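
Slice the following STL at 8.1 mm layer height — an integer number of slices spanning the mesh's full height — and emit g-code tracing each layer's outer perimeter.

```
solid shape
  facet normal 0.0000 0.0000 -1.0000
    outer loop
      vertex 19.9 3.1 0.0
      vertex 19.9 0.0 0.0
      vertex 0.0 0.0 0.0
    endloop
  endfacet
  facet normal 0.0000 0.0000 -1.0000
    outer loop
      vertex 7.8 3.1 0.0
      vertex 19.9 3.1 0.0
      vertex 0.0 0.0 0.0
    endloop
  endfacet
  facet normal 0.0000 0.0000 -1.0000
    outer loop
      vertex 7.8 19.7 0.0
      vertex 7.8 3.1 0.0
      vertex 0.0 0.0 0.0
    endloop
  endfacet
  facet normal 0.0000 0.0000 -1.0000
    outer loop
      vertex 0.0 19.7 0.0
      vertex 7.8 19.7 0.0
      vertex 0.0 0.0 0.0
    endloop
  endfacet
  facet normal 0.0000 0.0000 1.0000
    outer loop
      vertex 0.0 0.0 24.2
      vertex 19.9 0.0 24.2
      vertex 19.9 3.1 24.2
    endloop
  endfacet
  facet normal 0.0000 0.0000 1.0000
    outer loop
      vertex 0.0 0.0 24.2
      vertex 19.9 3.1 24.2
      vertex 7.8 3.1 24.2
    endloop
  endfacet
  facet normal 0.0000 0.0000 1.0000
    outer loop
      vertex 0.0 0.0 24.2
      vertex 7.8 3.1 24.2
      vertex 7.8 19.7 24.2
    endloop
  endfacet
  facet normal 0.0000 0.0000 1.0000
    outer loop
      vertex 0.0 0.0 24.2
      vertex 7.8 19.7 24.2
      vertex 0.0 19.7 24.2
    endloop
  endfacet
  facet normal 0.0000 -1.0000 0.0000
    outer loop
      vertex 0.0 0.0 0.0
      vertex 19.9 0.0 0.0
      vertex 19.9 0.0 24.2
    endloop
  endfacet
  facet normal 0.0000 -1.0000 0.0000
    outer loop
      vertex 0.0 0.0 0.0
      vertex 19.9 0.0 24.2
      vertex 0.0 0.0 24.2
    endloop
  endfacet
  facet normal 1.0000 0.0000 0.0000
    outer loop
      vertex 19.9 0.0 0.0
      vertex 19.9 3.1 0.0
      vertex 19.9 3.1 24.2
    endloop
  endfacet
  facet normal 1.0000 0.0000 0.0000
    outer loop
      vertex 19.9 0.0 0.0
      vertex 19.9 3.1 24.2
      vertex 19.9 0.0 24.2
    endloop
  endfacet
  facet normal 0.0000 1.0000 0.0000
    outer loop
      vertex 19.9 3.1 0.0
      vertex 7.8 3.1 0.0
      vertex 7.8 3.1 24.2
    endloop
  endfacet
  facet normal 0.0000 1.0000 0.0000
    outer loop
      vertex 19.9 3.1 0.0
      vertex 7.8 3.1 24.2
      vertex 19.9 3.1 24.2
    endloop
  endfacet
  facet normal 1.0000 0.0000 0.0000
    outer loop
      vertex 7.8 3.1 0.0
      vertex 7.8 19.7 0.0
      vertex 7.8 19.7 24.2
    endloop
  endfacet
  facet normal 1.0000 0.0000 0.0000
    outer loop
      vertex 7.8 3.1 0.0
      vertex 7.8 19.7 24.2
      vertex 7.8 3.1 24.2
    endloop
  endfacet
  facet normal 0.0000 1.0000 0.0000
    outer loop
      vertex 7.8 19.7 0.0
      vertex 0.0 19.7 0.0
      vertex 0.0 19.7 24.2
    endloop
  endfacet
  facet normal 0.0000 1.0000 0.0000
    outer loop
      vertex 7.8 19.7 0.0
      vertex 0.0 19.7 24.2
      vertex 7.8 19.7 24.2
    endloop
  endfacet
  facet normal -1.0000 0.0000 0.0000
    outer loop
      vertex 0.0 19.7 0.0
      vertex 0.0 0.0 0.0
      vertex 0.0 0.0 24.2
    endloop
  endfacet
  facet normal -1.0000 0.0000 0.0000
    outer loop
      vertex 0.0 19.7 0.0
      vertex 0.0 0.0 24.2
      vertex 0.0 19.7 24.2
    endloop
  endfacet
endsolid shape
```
; perimeter-only toolpath
G21 ; units = mm
G90 ; absolute positioning
G28 ; home
; layer 1
G0 Z8.1
G0 X0.0 Y0.0
G1 X19.9 Y0.0
G1 X19.9 Y3.1
G1 X7.8 Y3.1
G1 X7.8 Y19.7
G1 X0.0 Y19.7
G1 X0.0 Y0.0
; layer 2
G0 Z16.1
G0 X0.0 Y0.0
G1 X19.9 Y0.0
G1 X19.9 Y3.1
G1 X7.8 Y3.1
G1 X7.8 Y19.7
G1 X0.0 Y19.7
G1 X0.0 Y0.0
; layer 3
G0 Z24.2
G0 X0.0 Y0.0
G1 X19.9 Y0.0
G1 X19.9 Y3.1
G1 X7.8 Y3.1
G1 X7.8 Y19.7
G1 X0.0 Y19.7
G1 X0.0 Y0.0
M2 ; end

The solid is an L-shaped prism: outer 19.9 × 19.7 mm, arm thicknesses ≈ 3.1 mm (horizontal) and 7.8 mm (vertical), extruded 24.2 mm in z. Slicing at Δz = 8.1 mm — 3 equal slices spanning the solid's height, so layer i sits at z = i·h/3 — gives 3 non-empty perimeters. Each is a 6-segment closed polygon; G0 lifts to the layer z and rapids to the start vertex, then G1 traces the edges.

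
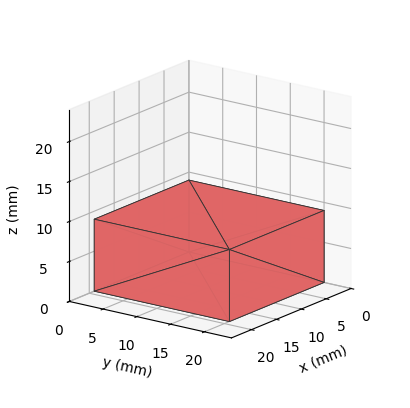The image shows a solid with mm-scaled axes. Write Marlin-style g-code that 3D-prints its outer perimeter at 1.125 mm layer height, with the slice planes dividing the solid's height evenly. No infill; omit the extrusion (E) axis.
Reading the render: the shape is a rectangular box, roughly 19 × 20 mm footprint and 9 mm tall (dimensions read to the nearest mm from the axis ticks). For the g-code, the solid's height is divided into equal slices at the stated Δz and each level perimeter traced with G1 moves after a G0 lift.

; perimeter-only toolpath
G21 ; units = mm
G90 ; absolute positioning
G28 ; home
; layer 1
G0 Z1.125
G0 X0.000 Y0.000
G1 X19.000 Y0.000
G1 X19.000 Y20.000
G1 X0.000 Y20.000
G1 X0.000 Y0.000
; layer 2
G0 Z2.250
G0 X0.000 Y0.000
G1 X19.000 Y0.000
G1 X19.000 Y20.000
G1 X0.000 Y20.000
G1 X0.000 Y0.000
; layer 3
G0 Z3.375
G0 X0.000 Y0.000
G1 X19.000 Y0.000
G1 X19.000 Y20.000
G1 X0.000 Y20.000
G1 X0.000 Y0.000
; layer 4
G0 Z4.500
G0 X0.000 Y0.000
G1 X19.000 Y0.000
G1 X19.000 Y20.000
G1 X0.000 Y20.000
G1 X0.000 Y0.000
; layer 5
G0 Z5.625
G0 X0.000 Y0.000
G1 X19.000 Y0.000
G1 X19.000 Y20.000
G1 X0.000 Y20.000
G1 X0.000 Y0.000
; layer 6
G0 Z6.750
G0 X0.000 Y0.000
G1 X19.000 Y0.000
G1 X19.000 Y20.000
G1 X0.000 Y20.000
G1 X0.000 Y0.000
; layer 7
G0 Z7.875
G0 X0.000 Y0.000
G1 X19.000 Y0.000
G1 X19.000 Y20.000
G1 X0.000 Y20.000
G1 X0.000 Y0.000
; layer 8
G0 Z9.000
G0 X0.000 Y0.000
G1 X19.000 Y0.000
G1 X19.000 Y20.000
G1 X0.000 Y20.000
G1 X0.000 Y0.000
M2 ; end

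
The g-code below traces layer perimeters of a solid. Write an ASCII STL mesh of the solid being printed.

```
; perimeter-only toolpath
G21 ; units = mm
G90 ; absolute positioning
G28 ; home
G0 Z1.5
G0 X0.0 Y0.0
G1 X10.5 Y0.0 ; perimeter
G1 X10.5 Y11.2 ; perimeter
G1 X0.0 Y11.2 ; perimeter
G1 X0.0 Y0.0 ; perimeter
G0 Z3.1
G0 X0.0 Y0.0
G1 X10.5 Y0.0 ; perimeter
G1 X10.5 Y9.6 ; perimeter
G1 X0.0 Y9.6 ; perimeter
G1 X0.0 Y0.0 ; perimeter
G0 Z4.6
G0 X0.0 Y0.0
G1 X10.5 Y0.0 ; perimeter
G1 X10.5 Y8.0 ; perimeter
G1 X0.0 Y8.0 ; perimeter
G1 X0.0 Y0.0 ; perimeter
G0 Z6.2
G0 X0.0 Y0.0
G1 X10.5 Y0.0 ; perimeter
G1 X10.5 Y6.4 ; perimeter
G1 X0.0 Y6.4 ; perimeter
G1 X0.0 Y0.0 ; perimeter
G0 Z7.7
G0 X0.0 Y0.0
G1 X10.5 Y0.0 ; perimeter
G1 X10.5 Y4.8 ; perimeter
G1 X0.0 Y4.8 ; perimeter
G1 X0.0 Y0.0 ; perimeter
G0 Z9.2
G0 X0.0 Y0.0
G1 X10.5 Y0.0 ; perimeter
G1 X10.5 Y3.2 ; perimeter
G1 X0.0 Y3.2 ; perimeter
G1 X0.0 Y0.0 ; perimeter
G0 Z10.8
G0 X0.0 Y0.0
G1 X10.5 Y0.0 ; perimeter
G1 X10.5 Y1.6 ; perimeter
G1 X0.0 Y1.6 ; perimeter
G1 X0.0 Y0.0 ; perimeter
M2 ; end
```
solid part
  facet normal 0.0000 0.0000 -1.0000
    outer loop
      vertex 10.5 12.8 0.0
      vertex 10.5 0.0 0.0
      vertex 0.0 0.0 0.0
    endloop
  endfacet
  facet normal 0.0000 0.0000 -1.0000
    outer loop
      vertex 0.0 12.8 0.0
      vertex 10.5 12.8 0.0
      vertex 0.0 0.0 0.0
    endloop
  endfacet
  facet normal 0.0000 -1.0000 0.0000
    outer loop
      vertex 0.0 0.0 0.0
      vertex 10.5 0.0 0.0
      vertex 10.5 0.0 12.3
    endloop
  endfacet
  facet normal 0.0000 -1.0000 0.0000
    outer loop
      vertex 0.0 0.0 0.0
      vertex 10.5 0.0 12.3
      vertex 0.0 0.0 12.3
    endloop
  endfacet
  facet normal 0.0000 0.6929 0.7210
    outer loop
      vertex 0.0 0.0 12.3
      vertex 10.5 0.0 12.3
      vertex 10.5 12.8 0.0
    endloop
  endfacet
  facet normal 0.0000 0.6929 0.7210
    outer loop
      vertex 0.0 0.0 12.3
      vertex 10.5 12.8 0.0
      vertex 0.0 12.8 0.0
    endloop
  endfacet
  facet normal -1.0000 0.0000 0.0000
    outer loop
      vertex 0.0 0.0 12.3
      vertex 0.0 12.8 0.0
      vertex 0.0 0.0 0.0
    endloop
  endfacet
  facet normal 1.0000 0.0000 0.0000
    outer loop
      vertex 10.5 0.0 0.0
      vertex 10.5 12.8 0.0
      vertex 10.5 0.0 12.3
    endloop
  endfacet
endsolid part

The G0 Z moves step by Δz≈1.5 mm. The G1 loops shrink linearly with z, so the solid tapers from its base footprint up to z≈12.3. Closing with a flat bottom cap and the tapered top and triangulating gives 8 facets — a wedge (ramp): 10.5 × 12.8 mm base, rising to 12.3 mm along the y=0 edge and sloping linearly to z=0 at y=12.8.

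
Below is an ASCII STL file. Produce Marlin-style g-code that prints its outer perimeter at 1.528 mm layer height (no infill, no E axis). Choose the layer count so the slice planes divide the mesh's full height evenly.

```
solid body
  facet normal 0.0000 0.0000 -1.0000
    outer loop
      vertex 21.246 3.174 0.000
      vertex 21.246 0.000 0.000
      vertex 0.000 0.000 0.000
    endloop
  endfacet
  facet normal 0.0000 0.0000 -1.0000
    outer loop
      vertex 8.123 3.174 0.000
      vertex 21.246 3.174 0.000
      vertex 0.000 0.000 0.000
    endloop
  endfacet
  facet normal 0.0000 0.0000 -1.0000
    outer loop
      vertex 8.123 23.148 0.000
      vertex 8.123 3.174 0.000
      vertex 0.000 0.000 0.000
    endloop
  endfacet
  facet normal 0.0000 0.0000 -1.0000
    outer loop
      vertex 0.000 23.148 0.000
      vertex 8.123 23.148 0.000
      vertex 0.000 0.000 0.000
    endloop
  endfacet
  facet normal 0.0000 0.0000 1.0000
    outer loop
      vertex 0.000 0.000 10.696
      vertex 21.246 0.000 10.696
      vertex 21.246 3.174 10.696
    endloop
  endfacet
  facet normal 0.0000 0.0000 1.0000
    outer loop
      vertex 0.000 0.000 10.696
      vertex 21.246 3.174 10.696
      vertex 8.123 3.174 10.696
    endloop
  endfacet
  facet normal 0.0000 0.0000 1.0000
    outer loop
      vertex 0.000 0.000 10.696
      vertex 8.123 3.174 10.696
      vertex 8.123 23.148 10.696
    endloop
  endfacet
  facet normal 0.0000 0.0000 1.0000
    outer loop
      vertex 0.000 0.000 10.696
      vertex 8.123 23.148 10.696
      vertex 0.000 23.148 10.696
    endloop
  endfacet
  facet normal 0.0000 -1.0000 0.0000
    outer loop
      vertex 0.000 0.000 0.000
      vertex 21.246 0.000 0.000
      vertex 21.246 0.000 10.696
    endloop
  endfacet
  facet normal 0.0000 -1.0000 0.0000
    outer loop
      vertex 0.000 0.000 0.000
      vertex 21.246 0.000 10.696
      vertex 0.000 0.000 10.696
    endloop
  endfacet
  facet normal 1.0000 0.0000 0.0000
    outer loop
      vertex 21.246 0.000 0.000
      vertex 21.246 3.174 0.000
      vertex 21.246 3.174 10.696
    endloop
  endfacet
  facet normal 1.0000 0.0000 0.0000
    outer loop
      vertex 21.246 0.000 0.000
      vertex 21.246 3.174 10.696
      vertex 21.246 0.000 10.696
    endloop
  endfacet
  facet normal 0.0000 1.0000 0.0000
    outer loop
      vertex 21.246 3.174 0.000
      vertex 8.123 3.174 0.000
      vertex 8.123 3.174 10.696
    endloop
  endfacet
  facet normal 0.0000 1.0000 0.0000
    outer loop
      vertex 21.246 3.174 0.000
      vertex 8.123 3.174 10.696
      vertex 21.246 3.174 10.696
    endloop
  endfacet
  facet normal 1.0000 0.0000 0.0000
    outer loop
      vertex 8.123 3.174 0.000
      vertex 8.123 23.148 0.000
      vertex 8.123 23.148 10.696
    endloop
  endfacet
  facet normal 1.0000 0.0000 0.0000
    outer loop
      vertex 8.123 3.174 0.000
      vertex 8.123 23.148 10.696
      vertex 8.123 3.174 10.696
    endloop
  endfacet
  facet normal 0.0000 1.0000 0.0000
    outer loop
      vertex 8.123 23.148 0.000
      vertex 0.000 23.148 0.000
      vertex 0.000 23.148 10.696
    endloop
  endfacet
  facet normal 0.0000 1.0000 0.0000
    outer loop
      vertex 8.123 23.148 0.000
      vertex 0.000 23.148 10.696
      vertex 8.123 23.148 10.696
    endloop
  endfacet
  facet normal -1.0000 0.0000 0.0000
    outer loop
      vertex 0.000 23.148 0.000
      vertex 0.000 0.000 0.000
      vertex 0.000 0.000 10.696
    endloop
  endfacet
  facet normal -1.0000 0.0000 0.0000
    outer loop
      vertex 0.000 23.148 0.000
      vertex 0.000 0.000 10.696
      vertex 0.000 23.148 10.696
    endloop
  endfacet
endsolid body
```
; perimeter-only toolpath
G21 ; units = mm
G90 ; absolute positioning
G28 ; home
; layer 1
G0 Z1.528
G0 X0.000 Y0.000
G1 X21.246 Y0.000
G1 X21.246 Y3.174
G1 X8.123 Y3.174
G1 X8.123 Y23.148
G1 X0.000 Y23.148
G1 X0.000 Y0.000
; layer 2
G0 Z3.056
G0 X0.000 Y0.000
G1 X21.246 Y0.000
G1 X21.246 Y3.174
G1 X8.123 Y3.174
G1 X8.123 Y23.148
G1 X0.000 Y23.148
G1 X0.000 Y0.000
; layer 3
G0 Z4.584
G0 X0.000 Y0.000
G1 X21.246 Y0.000
G1 X21.246 Y3.174
G1 X8.123 Y3.174
G1 X8.123 Y23.148
G1 X0.000 Y23.148
G1 X0.000 Y0.000
; layer 4
G0 Z6.112
G0 X0.000 Y0.000
G1 X21.246 Y0.000
G1 X21.246 Y3.174
G1 X8.123 Y3.174
G1 X8.123 Y23.148
G1 X0.000 Y23.148
G1 X0.000 Y0.000
; layer 5
G0 Z7.640
G0 X0.000 Y0.000
G1 X21.246 Y0.000
G1 X21.246 Y3.174
G1 X8.123 Y3.174
G1 X8.123 Y23.148
G1 X0.000 Y23.148
G1 X0.000 Y0.000
; layer 6
G0 Z9.168
G0 X0.000 Y0.000
G1 X21.246 Y0.000
G1 X21.246 Y3.174
G1 X8.123 Y3.174
G1 X8.123 Y23.148
G1 X0.000 Y23.148
G1 X0.000 Y0.000
; layer 7
G0 Z10.696
G0 X0.000 Y0.000
G1 X21.246 Y0.000
G1 X21.246 Y3.174
G1 X8.123 Y3.174
G1 X8.123 Y23.148
G1 X0.000 Y23.148
G1 X0.000 Y0.000
M2 ; end

The solid is an L-shaped prism: outer 21.2 × 23.1 mm, arm thicknesses ≈ 3.17 mm (horizontal) and 8.12 mm (vertical), extruded 10.7 mm in z. Slicing at Δz = 1.528 mm — 7 equal slices spanning the solid's height, so layer i sits at z = i·h/7 — gives 7 non-empty perimeters. Each is a 6-segment closed polygon; G0 lifts to the layer z and rapids to the start vertex, then G1 traces the edges.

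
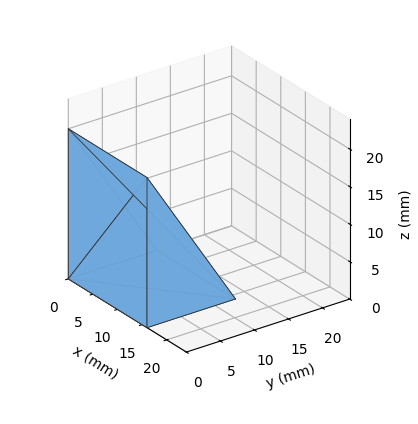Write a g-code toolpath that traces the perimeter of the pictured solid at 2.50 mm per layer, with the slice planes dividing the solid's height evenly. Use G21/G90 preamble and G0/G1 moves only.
Reading the render: the shape is a wedge (ramp): 16 × 13 mm base, rising to 20 mm along the y=0 edge and sloping linearly to z=0 at y=13 (dimensions read to the nearest mm from the axis ticks). For the g-code, the solid's height is divided into equal slices at the stated Δz and each level perimeter traced with G1 moves after a G0 lift.

; perimeter-only toolpath
G21 ; units = mm
G90 ; absolute positioning
G28 ; home
; layer 1
G0 Z2.50
G0 X0.00 Y0.00
G1 X16.00 Y0.00
G1 X16.00 Y11.38
G1 X0.00 Y11.38
G1 X0.00 Y0.00
; layer 2
G0 Z5.00
G0 X0.00 Y0.00
G1 X16.00 Y0.00
G1 X16.00 Y9.75
G1 X0.00 Y9.75
G1 X0.00 Y0.00
; layer 3
G0 Z7.50
G0 X0.00 Y0.00
G1 X16.00 Y0.00
G1 X16.00 Y8.12
G1 X0.00 Y8.12
G1 X0.00 Y0.00
; layer 4
G0 Z10.00
G0 X0.00 Y0.00
G1 X16.00 Y0.00
G1 X16.00 Y6.50
G1 X0.00 Y6.50
G1 X0.00 Y0.00
; layer 5
G0 Z12.50
G0 X0.00 Y0.00
G1 X16.00 Y0.00
G1 X16.00 Y4.88
G1 X0.00 Y4.88
G1 X0.00 Y0.00
; layer 6
G0 Z15.00
G0 X0.00 Y0.00
G1 X16.00 Y0.00
G1 X16.00 Y3.25
G1 X0.00 Y3.25
G1 X0.00 Y0.00
; layer 7
G0 Z17.50
G0 X0.00 Y0.00
G1 X16.00 Y0.00
G1 X16.00 Y1.62
G1 X0.00 Y1.62
G1 X0.00 Y0.00
M2 ; end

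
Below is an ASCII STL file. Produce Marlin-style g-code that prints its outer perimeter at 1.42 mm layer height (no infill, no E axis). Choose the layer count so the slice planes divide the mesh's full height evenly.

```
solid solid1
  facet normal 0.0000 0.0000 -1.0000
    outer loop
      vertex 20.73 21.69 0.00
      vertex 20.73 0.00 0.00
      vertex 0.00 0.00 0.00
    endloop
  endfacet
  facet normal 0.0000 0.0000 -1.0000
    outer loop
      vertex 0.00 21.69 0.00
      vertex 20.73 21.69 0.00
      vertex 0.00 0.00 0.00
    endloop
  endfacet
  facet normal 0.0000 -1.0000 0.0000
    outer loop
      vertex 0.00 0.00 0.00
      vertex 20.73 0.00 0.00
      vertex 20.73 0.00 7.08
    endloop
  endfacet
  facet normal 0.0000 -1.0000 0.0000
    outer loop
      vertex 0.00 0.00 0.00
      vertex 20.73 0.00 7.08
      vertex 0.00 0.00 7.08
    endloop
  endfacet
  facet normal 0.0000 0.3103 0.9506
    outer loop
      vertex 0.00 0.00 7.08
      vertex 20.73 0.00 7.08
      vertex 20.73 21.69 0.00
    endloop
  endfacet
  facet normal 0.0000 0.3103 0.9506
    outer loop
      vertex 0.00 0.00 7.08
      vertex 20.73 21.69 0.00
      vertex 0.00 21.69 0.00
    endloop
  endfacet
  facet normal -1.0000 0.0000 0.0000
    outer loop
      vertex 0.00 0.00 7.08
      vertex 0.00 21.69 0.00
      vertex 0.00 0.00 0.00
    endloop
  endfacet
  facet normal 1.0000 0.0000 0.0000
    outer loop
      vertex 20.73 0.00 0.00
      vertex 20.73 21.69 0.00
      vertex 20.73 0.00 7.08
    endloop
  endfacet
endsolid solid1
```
; perimeter-only toolpath
G21 ; units = mm
G90 ; absolute positioning
G28 ; home
; layer 1
G0 Z1.42
G0 X0.00 Y0.00
G1 X20.73 Y0.00
G1 X20.73 Y17.35
G1 X0.00 Y17.35
G1 X0.00 Y0.00
; layer 2
G0 Z2.83
G0 X0.00 Y0.00
G1 X20.73 Y0.00
G1 X20.73 Y13.01
G1 X0.00 Y13.01
G1 X0.00 Y0.00
; layer 3
G0 Z4.25
G0 X0.00 Y0.00
G1 X20.73 Y0.00
G1 X20.73 Y8.68
G1 X0.00 Y8.68
G1 X0.00 Y0.00
; layer 4
G0 Z5.66
G0 X0.00 Y0.00
G1 X20.73 Y0.00
G1 X20.73 Y4.34
G1 X0.00 Y4.34
G1 X0.00 Y0.00
M2 ; end

The solid is a wedge (ramp): 20.7 × 21.7 mm base, rising to 7.08 mm along the y=0 edge and sloping linearly to z=0 at y=21.7. Slicing at Δz = 1.42 mm — 5 equal slices spanning the solid's height, so layer i sits at z = i·h/5 — gives 4 non-empty perimeters. Each is a 4-segment closed polygon; G0 lifts to the layer z and rapids to the start vertex, then G1 traces the edges. The cross-section shrinks linearly with z (the slice at the apex is degenerate and omitted).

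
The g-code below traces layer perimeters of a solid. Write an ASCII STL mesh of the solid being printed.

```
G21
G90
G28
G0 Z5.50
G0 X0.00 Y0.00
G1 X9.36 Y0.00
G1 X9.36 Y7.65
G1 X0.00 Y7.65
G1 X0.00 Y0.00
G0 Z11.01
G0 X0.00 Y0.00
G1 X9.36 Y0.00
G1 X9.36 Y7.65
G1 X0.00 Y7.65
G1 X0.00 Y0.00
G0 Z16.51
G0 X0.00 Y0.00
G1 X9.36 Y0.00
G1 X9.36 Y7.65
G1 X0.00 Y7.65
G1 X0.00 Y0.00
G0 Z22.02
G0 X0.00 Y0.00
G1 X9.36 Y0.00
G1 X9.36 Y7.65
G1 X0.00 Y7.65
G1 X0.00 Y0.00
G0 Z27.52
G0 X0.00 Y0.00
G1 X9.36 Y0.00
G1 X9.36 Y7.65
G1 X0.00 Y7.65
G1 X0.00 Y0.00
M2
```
solid part
  facet normal 0.0000 0.0000 -1.0000
    outer loop
      vertex 9.36 7.65 0.00
      vertex 9.36 0.00 0.00
      vertex 0.00 0.00 0.00
    endloop
  endfacet
  facet normal 0.0000 0.0000 -1.0000
    outer loop
      vertex 0.00 7.65 0.00
      vertex 9.36 7.65 0.00
      vertex 0.00 0.00 0.00
    endloop
  endfacet
  facet normal 0.0000 0.0000 1.0000
    outer loop
      vertex 0.00 0.00 27.52
      vertex 9.36 0.00 27.52
      vertex 9.36 7.65 27.52
    endloop
  endfacet
  facet normal 0.0000 0.0000 1.0000
    outer loop
      vertex 0.00 0.00 27.52
      vertex 9.36 7.65 27.52
      vertex 0.00 7.65 27.52
    endloop
  endfacet
  facet normal 0.0000 -1.0000 0.0000
    outer loop
      vertex 0.00 0.00 0.00
      vertex 9.36 0.00 0.00
      vertex 9.36 0.00 27.52
    endloop
  endfacet
  facet normal 0.0000 -1.0000 0.0000
    outer loop
      vertex 0.00 0.00 0.00
      vertex 9.36 0.00 27.52
      vertex 0.00 0.00 27.52
    endloop
  endfacet
  facet normal 0.0000 1.0000 0.0000
    outer loop
      vertex 9.36 7.65 27.52
      vertex 9.36 7.65 0.00
      vertex 0.00 7.65 0.00
    endloop
  endfacet
  facet normal 0.0000 1.0000 0.0000
    outer loop
      vertex 0.00 7.65 27.52
      vertex 9.36 7.65 27.52
      vertex 0.00 7.65 0.00
    endloop
  endfacet
  facet normal -1.0000 0.0000 0.0000
    outer loop
      vertex 0.00 7.65 27.52
      vertex 0.00 7.65 0.00
      vertex 0.00 0.00 0.00
    endloop
  endfacet
  facet normal -1.0000 0.0000 0.0000
    outer loop
      vertex 0.00 0.00 27.52
      vertex 0.00 7.65 27.52
      vertex 0.00 0.00 0.00
    endloop
  endfacet
  facet normal 1.0000 0.0000 0.0000
    outer loop
      vertex 9.36 0.00 0.00
      vertex 9.36 7.65 0.00
      vertex 9.36 7.65 27.52
    endloop
  endfacet
  facet normal 1.0000 0.0000 0.0000
    outer loop
      vertex 9.36 0.00 0.00
      vertex 9.36 7.65 27.52
      vertex 9.36 0.00 27.52
    endloop
  endfacet
endsolid part

The G0 Z moves step by Δz≈5.50 mm. Every layer's G1 loop is the same polygon, so the solid is a straight extrusion of it from z=0 to z≈27.5. Closing with flat bottom and top caps and triangulating gives 12 facets — a rectangular box, roughly 9.36 × 7.65 mm footprint and 27.5 mm tall.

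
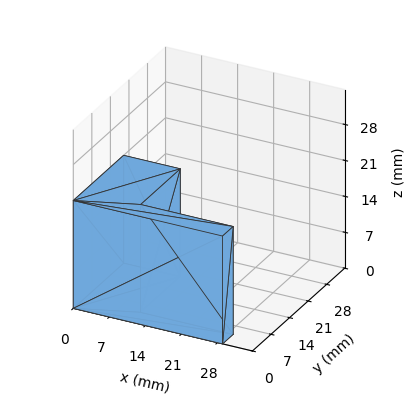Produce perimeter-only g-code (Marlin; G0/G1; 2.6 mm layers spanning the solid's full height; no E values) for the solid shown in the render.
Reading the render: the shape is an L-shaped prism: outer 29 × 19 mm, arm thicknesses ≈ 4 mm (horizontal) and 11 mm (vertical), extruded 21 mm in z (dimensions read to the nearest mm from the axis ticks). For the g-code, the solid's height is divided into equal slices at the stated Δz and each level perimeter traced with G1 moves after a G0 lift.

; perimeter-only toolpath
G21 ; units = mm
G90 ; absolute positioning
G28 ; home
; layer 1
G0 Z2.6
G0 X0.0 Y0.0
G1 X29.0 Y0.0
G1 X29.0 Y4.0
G1 X11.0 Y4.0
G1 X11.0 Y19.0
G1 X0.0 Y19.0
G1 X0.0 Y0.0
; layer 2
G0 Z5.2
G0 X0.0 Y0.0
G1 X29.0 Y0.0
G1 X29.0 Y4.0
G1 X11.0 Y4.0
G1 X11.0 Y19.0
G1 X0.0 Y19.0
G1 X0.0 Y0.0
; layer 3
G0 Z7.9
G0 X0.0 Y0.0
G1 X29.0 Y0.0
G1 X29.0 Y4.0
G1 X11.0 Y4.0
G1 X11.0 Y19.0
G1 X0.0 Y19.0
G1 X0.0 Y0.0
; layer 4
G0 Z10.5
G0 X0.0 Y0.0
G1 X29.0 Y0.0
G1 X29.0 Y4.0
G1 X11.0 Y4.0
G1 X11.0 Y19.0
G1 X0.0 Y19.0
G1 X0.0 Y0.0
; layer 5
G0 Z13.1
G0 X0.0 Y0.0
G1 X29.0 Y0.0
G1 X29.0 Y4.0
G1 X11.0 Y4.0
G1 X11.0 Y19.0
G1 X0.0 Y19.0
G1 X0.0 Y0.0
; layer 6
G0 Z15.8
G0 X0.0 Y0.0
G1 X29.0 Y0.0
G1 X29.0 Y4.0
G1 X11.0 Y4.0
G1 X11.0 Y19.0
G1 X0.0 Y19.0
G1 X0.0 Y0.0
; layer 7
G0 Z18.4
G0 X0.0 Y0.0
G1 X29.0 Y0.0
G1 X29.0 Y4.0
G1 X11.0 Y4.0
G1 X11.0 Y19.0
G1 X0.0 Y19.0
G1 X0.0 Y0.0
; layer 8
G0 Z21.0
G0 X0.0 Y0.0
G1 X29.0 Y0.0
G1 X29.0 Y4.0
G1 X11.0 Y4.0
G1 X11.0 Y19.0
G1 X0.0 Y19.0
G1 X0.0 Y0.0
M2 ; end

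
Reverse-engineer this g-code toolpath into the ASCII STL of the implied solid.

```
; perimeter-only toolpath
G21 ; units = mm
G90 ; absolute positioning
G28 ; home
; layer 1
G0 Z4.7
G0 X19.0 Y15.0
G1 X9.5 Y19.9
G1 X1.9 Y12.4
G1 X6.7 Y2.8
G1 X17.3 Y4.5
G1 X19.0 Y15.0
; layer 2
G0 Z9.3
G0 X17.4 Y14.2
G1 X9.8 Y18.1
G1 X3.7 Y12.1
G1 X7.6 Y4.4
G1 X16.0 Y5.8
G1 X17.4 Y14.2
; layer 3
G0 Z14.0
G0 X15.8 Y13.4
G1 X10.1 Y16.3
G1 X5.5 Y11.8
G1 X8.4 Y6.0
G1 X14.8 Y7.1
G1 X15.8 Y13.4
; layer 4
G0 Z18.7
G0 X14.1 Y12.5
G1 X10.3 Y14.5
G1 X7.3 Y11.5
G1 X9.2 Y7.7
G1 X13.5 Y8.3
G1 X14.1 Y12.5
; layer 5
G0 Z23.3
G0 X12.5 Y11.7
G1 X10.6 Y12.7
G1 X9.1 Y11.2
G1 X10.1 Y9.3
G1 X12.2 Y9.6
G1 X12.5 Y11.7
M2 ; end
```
solid part
  facet normal 0.0000 0.0000 -1.0000
    outer loop
      vertex 0.1 12.7 0.0
      vertex 9.2 21.7 0.0
      vertex 20.6 15.8 0.0
    endloop
  endfacet
  facet normal 0.0000 0.0000 -1.0000
    outer loop
      vertex 5.9 1.2 0.0
      vertex 0.1 12.7 0.0
      vertex 20.6 15.8 0.0
    endloop
  endfacet
  facet normal 0.0000 0.0000 -1.0000
    outer loop
      vertex 18.6 3.2 0.0
      vertex 5.9 1.2 0.0
      vertex 20.6 15.8 0.0
    endloop
  endfacet
  facet normal 0.4384 0.8472 0.3001
    outer loop
      vertex 20.6 15.8 0.0
      vertex 9.2 21.7 0.0
      vertex 10.9 10.9 28.0
    endloop
  endfacet
  facet normal -0.6703 0.6778 0.3021
    outer loop
      vertex 9.2 21.7 0.0
      vertex 0.1 12.7 0.0
      vertex 10.9 10.9 28.0
    endloop
  endfacet
  facet normal -0.8515 -0.4295 0.3008
    outer loop
      vertex 0.1 12.7 0.0
      vertex 5.9 1.2 0.0
      vertex 10.9 10.9 28.0
    endloop
  endfacet
  facet normal 0.1484 -0.9423 0.3000
    outer loop
      vertex 5.9 1.2 0.0
      vertex 18.6 3.2 0.0
      vertex 10.9 10.9 28.0
    endloop
  endfacet
  facet normal 0.9421 -0.1495 0.3002
    outer loop
      vertex 18.6 3.2 0.0
      vertex 20.6 15.8 0.0
      vertex 10.9 10.9 28.0
    endloop
  endfacet
endsolid part

The G0 Z moves step by Δz≈4.7 mm. The G1 loops shrink linearly with z, so the solid tapers from its base footprint up to z≈28. Closing with a flat bottom cap and the tapered top and triangulating gives 8 facets — a regular 5-sided pyramid, base circumscribed radius ≈ 10.9 mm, apex at z ≈ 28 mm.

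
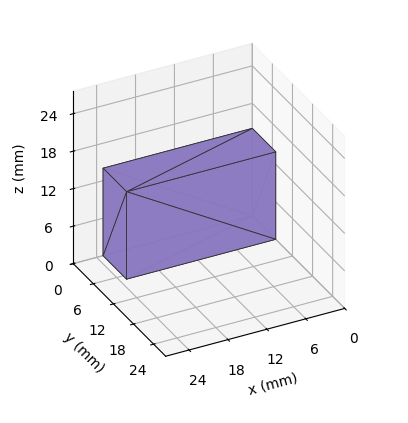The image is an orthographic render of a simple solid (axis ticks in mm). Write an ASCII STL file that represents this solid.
Reading the render: the shape is a rectangular box, roughly 23 × 7 mm footprint and 14 mm tall (dimensions read to the nearest mm from the axis ticks). For the STL, each face is triangulated and given an outward normal.

solid part
  facet normal 0.0000 0.0000 -1.0000
    outer loop
      vertex 23.000 7.000 0.000
      vertex 23.000 0.000 0.000
      vertex 0.000 0.000 0.000
    endloop
  endfacet
  facet normal 0.0000 0.0000 -1.0000
    outer loop
      vertex 0.000 7.000 0.000
      vertex 23.000 7.000 0.000
      vertex 0.000 0.000 0.000
    endloop
  endfacet
  facet normal 0.0000 0.0000 1.0000
    outer loop
      vertex 0.000 0.000 14.000
      vertex 23.000 0.000 14.000
      vertex 23.000 7.000 14.000
    endloop
  endfacet
  facet normal 0.0000 0.0000 1.0000
    outer loop
      vertex 0.000 0.000 14.000
      vertex 23.000 7.000 14.000
      vertex 0.000 7.000 14.000
    endloop
  endfacet
  facet normal 0.0000 -1.0000 0.0000
    outer loop
      vertex 0.000 0.000 0.000
      vertex 23.000 0.000 0.000
      vertex 23.000 0.000 14.000
    endloop
  endfacet
  facet normal 0.0000 -1.0000 0.0000
    outer loop
      vertex 0.000 0.000 0.000
      vertex 23.000 0.000 14.000
      vertex 0.000 0.000 14.000
    endloop
  endfacet
  facet normal 0.0000 1.0000 0.0000
    outer loop
      vertex 23.000 7.000 14.000
      vertex 23.000 7.000 0.000
      vertex 0.000 7.000 0.000
    endloop
  endfacet
  facet normal 0.0000 1.0000 0.0000
    outer loop
      vertex 0.000 7.000 14.000
      vertex 23.000 7.000 14.000
      vertex 0.000 7.000 0.000
    endloop
  endfacet
  facet normal -1.0000 0.0000 0.0000
    outer loop
      vertex 0.000 7.000 14.000
      vertex 0.000 7.000 0.000
      vertex 0.000 0.000 0.000
    endloop
  endfacet
  facet normal -1.0000 0.0000 0.0000
    outer loop
      vertex 0.000 0.000 14.000
      vertex 0.000 7.000 14.000
      vertex 0.000 0.000 0.000
    endloop
  endfacet
  facet normal 1.0000 0.0000 0.0000
    outer loop
      vertex 23.000 0.000 0.000
      vertex 23.000 7.000 0.000
      vertex 23.000 7.000 14.000
    endloop
  endfacet
  facet normal 1.0000 0.0000 0.0000
    outer loop
      vertex 23.000 0.000 0.000
      vertex 23.000 7.000 14.000
      vertex 23.000 0.000 14.000
    endloop
  endfacet
endsolid part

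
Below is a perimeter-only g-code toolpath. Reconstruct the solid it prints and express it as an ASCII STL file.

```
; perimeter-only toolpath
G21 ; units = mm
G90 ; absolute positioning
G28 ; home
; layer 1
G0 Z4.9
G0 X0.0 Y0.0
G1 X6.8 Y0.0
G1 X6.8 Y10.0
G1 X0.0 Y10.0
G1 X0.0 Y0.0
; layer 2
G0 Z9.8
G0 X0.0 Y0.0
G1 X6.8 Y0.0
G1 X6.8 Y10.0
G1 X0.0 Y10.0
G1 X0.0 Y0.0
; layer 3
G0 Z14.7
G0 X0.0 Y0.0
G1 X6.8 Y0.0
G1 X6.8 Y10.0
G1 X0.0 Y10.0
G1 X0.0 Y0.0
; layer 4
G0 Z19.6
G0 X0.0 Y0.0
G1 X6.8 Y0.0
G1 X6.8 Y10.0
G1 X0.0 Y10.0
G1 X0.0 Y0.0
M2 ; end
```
solid part
  facet normal 0.0000 0.0000 -1.0000
    outer loop
      vertex 6.8 10.0 0.0
      vertex 6.8 0.0 0.0
      vertex 0.0 0.0 0.0
    endloop
  endfacet
  facet normal 0.0000 0.0000 -1.0000
    outer loop
      vertex 0.0 10.0 0.0
      vertex 6.8 10.0 0.0
      vertex 0.0 0.0 0.0
    endloop
  endfacet
  facet normal 0.0000 0.0000 1.0000
    outer loop
      vertex 0.0 0.0 19.6
      vertex 6.8 0.0 19.6
      vertex 6.8 10.0 19.6
    endloop
  endfacet
  facet normal 0.0000 0.0000 1.0000
    outer loop
      vertex 0.0 0.0 19.6
      vertex 6.8 10.0 19.6
      vertex 0.0 10.0 19.6
    endloop
  endfacet
  facet normal 0.0000 -1.0000 0.0000
    outer loop
      vertex 0.0 0.0 0.0
      vertex 6.8 0.0 0.0
      vertex 6.8 0.0 19.6
    endloop
  endfacet
  facet normal 0.0000 -1.0000 0.0000
    outer loop
      vertex 0.0 0.0 0.0
      vertex 6.8 0.0 19.6
      vertex 0.0 0.0 19.6
    endloop
  endfacet
  facet normal 0.0000 1.0000 0.0000
    outer loop
      vertex 6.8 10.0 19.6
      vertex 6.8 10.0 0.0
      vertex 0.0 10.0 0.0
    endloop
  endfacet
  facet normal 0.0000 1.0000 0.0000
    outer loop
      vertex 0.0 10.0 19.6
      vertex 6.8 10.0 19.6
      vertex 0.0 10.0 0.0
    endloop
  endfacet
  facet normal -1.0000 0.0000 0.0000
    outer loop
      vertex 0.0 10.0 19.6
      vertex 0.0 10.0 0.0
      vertex 0.0 0.0 0.0
    endloop
  endfacet
  facet normal -1.0000 0.0000 0.0000
    outer loop
      vertex 0.0 0.0 19.6
      vertex 0.0 10.0 19.6
      vertex 0.0 0.0 0.0
    endloop
  endfacet
  facet normal 1.0000 0.0000 0.0000
    outer loop
      vertex 6.8 0.0 0.0
      vertex 6.8 10.0 0.0
      vertex 6.8 10.0 19.6
    endloop
  endfacet
  facet normal 1.0000 0.0000 0.0000
    outer loop
      vertex 6.8 0.0 0.0
      vertex 6.8 10.0 19.6
      vertex 6.8 0.0 19.6
    endloop
  endfacet
endsolid part

The G0 Z moves step by Δz≈4.9 mm. Every layer's G1 loop is the same polygon, so the solid is a straight extrusion of it from z=0 to z≈19.6. Closing with flat bottom and top caps and triangulating gives 12 facets — a rectangular box, roughly 6.8 × 10 mm footprint and 19.6 mm tall.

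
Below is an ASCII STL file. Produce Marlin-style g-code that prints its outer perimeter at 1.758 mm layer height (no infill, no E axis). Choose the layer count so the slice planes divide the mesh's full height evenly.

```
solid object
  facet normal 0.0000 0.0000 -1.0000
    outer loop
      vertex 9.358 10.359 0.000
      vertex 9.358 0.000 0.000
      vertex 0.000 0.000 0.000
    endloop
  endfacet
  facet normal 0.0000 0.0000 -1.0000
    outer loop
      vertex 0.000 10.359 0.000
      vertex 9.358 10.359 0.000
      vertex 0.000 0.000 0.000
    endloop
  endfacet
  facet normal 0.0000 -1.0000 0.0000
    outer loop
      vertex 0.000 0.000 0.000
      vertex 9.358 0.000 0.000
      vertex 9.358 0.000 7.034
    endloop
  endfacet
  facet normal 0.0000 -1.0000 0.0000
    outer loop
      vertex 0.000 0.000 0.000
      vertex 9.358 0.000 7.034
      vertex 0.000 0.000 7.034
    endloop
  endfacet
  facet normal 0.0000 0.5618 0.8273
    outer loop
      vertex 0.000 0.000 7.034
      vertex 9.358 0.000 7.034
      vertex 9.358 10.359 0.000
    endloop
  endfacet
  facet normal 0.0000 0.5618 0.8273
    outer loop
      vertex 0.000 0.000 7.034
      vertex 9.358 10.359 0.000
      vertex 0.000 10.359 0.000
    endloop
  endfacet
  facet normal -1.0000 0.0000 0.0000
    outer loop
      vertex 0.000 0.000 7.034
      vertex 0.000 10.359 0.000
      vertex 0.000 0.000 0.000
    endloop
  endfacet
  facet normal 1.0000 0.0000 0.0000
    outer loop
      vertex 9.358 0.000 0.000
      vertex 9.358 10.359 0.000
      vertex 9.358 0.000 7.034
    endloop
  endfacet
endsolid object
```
; perimeter-only toolpath
G21 ; units = mm
G90 ; absolute positioning
G28 ; home
; layer 1
G0 Z1.758
G0 X0.000 Y0.000
G1 X9.358 Y0.000
G1 X9.358 Y7.769
G1 X0.000 Y7.769
G1 X0.000 Y0.000
; layer 2
G0 Z3.517
G0 X0.000 Y0.000
G1 X9.358 Y0.000
G1 X9.358 Y5.179
G1 X0.000 Y5.179
G1 X0.000 Y0.000
; layer 3
G0 Z5.276
G0 X0.000 Y0.000
G1 X9.358 Y0.000
G1 X9.358 Y2.590
G1 X0.000 Y2.590
G1 X0.000 Y0.000
M2 ; end

The solid is a wedge (ramp): 9.36 × 10.4 mm base, rising to 7.03 mm along the y=0 edge and sloping linearly to z=0 at y=10.4. Slicing at Δz = 1.758 mm — 4 equal slices spanning the solid's height, so layer i sits at z = i·h/4 — gives 3 non-empty perimeters. Each is a 4-segment closed polygon; G0 lifts to the layer z and rapids to the start vertex, then G1 traces the edges. The cross-section shrinks linearly with z (the slice at the apex is degenerate and omitted).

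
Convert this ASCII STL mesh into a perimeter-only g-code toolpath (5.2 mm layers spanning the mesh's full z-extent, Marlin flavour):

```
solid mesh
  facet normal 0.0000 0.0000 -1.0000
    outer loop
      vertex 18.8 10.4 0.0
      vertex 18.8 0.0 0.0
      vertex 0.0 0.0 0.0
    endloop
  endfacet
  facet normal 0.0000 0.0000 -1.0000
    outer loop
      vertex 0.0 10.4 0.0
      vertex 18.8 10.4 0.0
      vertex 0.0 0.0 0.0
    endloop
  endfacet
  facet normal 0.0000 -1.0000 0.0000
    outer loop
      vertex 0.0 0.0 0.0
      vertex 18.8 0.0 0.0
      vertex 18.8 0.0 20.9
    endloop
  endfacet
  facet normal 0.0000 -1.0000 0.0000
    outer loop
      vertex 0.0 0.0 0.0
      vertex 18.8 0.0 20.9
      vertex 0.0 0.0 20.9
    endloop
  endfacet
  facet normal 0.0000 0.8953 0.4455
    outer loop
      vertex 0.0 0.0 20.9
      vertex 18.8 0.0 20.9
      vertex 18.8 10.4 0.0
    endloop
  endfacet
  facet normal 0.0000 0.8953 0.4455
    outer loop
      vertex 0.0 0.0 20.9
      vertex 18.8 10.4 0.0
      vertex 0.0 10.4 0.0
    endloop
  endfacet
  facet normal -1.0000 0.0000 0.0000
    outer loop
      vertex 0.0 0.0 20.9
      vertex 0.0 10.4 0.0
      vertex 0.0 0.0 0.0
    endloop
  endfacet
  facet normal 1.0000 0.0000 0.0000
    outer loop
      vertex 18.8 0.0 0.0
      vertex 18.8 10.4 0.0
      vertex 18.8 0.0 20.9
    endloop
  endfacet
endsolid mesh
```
; perimeter-only toolpath
G21 ; units = mm
G90 ; absolute positioning
G28 ; home
; layer 1
G0 Z5.2
G0 X0.0 Y0.0
G1 X18.8 Y0.0
G1 X18.8 Y7.8
G1 X0.0 Y7.8
G1 X0.0 Y0.0
; layer 2
G0 Z10.4
G0 X0.0 Y0.0
G1 X18.8 Y0.0
G1 X18.8 Y5.2
G1 X0.0 Y5.2
G1 X0.0 Y0.0
; layer 3
G0 Z15.7
G0 X0.0 Y0.0
G1 X18.8 Y0.0
G1 X18.8 Y2.6
G1 X0.0 Y2.6
G1 X0.0 Y0.0
M2 ; end

The solid is a wedge (ramp): 18.8 × 10.4 mm base, rising to 20.9 mm along the y=0 edge and sloping linearly to z=0 at y=10.4. Slicing at Δz = 5.2 mm — 4 equal slices spanning the solid's height, so layer i sits at z = i·h/4 — gives 3 non-empty perimeters. Each is a 4-segment closed polygon; G0 lifts to the layer z and rapids to the start vertex, then G1 traces the edges. The cross-section shrinks linearly with z (the slice at the apex is degenerate and omitted).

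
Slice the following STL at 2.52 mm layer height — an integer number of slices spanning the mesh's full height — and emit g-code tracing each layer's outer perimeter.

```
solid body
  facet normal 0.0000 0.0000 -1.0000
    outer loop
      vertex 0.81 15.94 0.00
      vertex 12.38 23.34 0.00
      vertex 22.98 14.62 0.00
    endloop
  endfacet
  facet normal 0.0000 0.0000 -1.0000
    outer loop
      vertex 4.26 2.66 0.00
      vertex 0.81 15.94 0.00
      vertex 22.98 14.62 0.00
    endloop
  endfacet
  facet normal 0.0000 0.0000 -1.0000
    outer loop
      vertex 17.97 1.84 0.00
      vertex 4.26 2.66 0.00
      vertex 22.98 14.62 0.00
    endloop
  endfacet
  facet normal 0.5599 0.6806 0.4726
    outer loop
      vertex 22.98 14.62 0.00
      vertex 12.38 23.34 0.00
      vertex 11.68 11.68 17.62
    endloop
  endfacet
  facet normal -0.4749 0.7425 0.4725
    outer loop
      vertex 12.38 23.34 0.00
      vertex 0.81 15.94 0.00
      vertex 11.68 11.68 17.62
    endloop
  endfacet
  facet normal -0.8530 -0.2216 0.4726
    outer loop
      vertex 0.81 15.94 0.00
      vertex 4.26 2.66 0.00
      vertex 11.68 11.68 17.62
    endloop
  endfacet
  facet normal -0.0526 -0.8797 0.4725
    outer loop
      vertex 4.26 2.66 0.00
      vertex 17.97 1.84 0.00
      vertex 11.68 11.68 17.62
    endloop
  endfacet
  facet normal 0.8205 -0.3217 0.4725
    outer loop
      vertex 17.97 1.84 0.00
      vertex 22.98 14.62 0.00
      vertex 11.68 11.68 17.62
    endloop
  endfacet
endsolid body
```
; perimeter-only toolpath
G21 ; units = mm
G90 ; absolute positioning
G28 ; home
; layer 1
G0 Z2.52
G0 X21.37 Y14.20
G1 X12.28 Y21.67
G1 X2.36 Y15.33
G1 X5.32 Y3.95
G1 X17.07 Y3.25
G1 X21.37 Y14.20
; layer 2
G0 Z5.03
G0 X19.75 Y13.78
G1 X12.18 Y20.01
G1 X3.92 Y14.72
G1 X6.38 Y5.24
G1 X16.17 Y4.65
G1 X19.75 Y13.78
; layer 3
G0 Z7.55
G0 X18.14 Y13.36
G1 X12.08 Y18.34
G1 X5.47 Y14.11
G1 X7.44 Y6.53
G1 X15.27 Y6.06
G1 X18.14 Y13.36
; layer 4
G0 Z10.07
G0 X16.52 Y12.94
G1 X11.98 Y16.68
G1 X7.02 Y13.51
G1 X8.50 Y7.81
G1 X14.38 Y7.46
G1 X16.52 Y12.94
; layer 5
G0 Z12.59
G0 X14.91 Y12.52
G1 X11.88 Y15.01
G1 X8.57 Y12.90
G1 X9.56 Y9.10
G1 X13.48 Y8.87
G1 X14.91 Y12.52
; layer 6
G0 Z15.10
G0 X13.29 Y12.10
G1 X11.78 Y13.35
G1 X10.13 Y12.29
G1 X10.62 Y10.39
G1 X12.58 Y10.27
G1 X13.29 Y12.10
M2 ; end

The solid is a regular 5-sided pyramid, base circumscribed radius ≈ 11.7 mm, apex at z ≈ 17.6 mm. Slicing at Δz = 2.52 mm — 7 equal slices spanning the solid's height, so layer i sits at z = i·h/7 — gives 6 non-empty perimeters. Each is a 5-segment closed polygon; G0 lifts to the layer z and rapids to the start vertex, then G1 traces the edges. The cross-section shrinks linearly with z (the slice at the apex is degenerate and omitted).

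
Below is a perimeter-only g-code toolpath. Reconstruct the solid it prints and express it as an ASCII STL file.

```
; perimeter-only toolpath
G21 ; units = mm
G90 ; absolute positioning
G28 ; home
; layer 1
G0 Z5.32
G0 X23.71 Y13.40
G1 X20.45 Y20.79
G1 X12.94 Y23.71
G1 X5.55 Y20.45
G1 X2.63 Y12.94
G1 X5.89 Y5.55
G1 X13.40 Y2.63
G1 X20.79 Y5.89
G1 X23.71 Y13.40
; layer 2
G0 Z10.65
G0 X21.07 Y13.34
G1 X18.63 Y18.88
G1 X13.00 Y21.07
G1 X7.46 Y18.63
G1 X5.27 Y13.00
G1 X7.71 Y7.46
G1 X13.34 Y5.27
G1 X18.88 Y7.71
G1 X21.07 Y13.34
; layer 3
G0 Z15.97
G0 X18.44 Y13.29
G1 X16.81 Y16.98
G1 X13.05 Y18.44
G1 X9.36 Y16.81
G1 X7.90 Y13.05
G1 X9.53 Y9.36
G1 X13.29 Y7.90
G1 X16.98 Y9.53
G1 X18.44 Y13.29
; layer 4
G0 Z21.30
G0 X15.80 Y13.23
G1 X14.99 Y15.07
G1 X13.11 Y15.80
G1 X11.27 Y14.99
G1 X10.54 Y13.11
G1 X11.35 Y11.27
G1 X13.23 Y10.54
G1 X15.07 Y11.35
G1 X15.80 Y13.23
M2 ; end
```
solid part
  facet normal 0.0000 0.0000 -1.0000
    outer loop
      vertex 12.88 26.34 0.00
      vertex 22.27 22.69 0.00
      vertex 26.34 13.46 0.00
    endloop
  endfacet
  facet normal 0.0000 0.0000 -1.0000
    outer loop
      vertex 3.65 22.27 0.00
      vertex 12.88 26.34 0.00
      vertex 26.34 13.46 0.00
    endloop
  endfacet
  facet normal 0.0000 0.0000 -1.0000
    outer loop
      vertex 0.00 12.88 0.00
      vertex 3.65 22.27 0.00
      vertex 26.34 13.46 0.00
    endloop
  endfacet
  facet normal 0.0000 0.0000 -1.0000
    outer loop
      vertex 4.07 3.65 0.00
      vertex 0.00 12.88 0.00
      vertex 26.34 13.46 0.00
    endloop
  endfacet
  facet normal 0.0000 0.0000 -1.0000
    outer loop
      vertex 13.46 0.00 0.00
      vertex 4.07 3.65 0.00
      vertex 26.34 13.46 0.00
    endloop
  endfacet
  facet normal 0.0000 0.0000 -1.0000
    outer loop
      vertex 22.69 4.07 0.00
      vertex 13.46 0.00 0.00
      vertex 26.34 13.46 0.00
    endloop
  endfacet
  facet normal 0.8322 0.3670 0.4157
    outer loop
      vertex 26.34 13.46 0.00
      vertex 22.27 22.69 0.00
      vertex 13.17 13.17 26.62
    endloop
  endfacet
  facet normal 0.3295 0.8477 0.4158
    outer loop
      vertex 22.27 22.69 0.00
      vertex 12.88 26.34 0.00
      vertex 13.17 13.17 26.62
    endloop
  endfacet
  facet normal -0.3670 0.8322 0.4157
    outer loop
      vertex 12.88 26.34 0.00
      vertex 3.65 22.27 0.00
      vertex 13.17 13.17 26.62
    endloop
  endfacet
  facet normal -0.8477 0.3295 0.4158
    outer loop
      vertex 3.65 22.27 0.00
      vertex 0.00 12.88 0.00
      vertex 13.17 13.17 26.62
    endloop
  endfacet
  facet normal -0.8322 -0.3670 0.4157
    outer loop
      vertex 0.00 12.88 0.00
      vertex 4.07 3.65 0.00
      vertex 13.17 13.17 26.62
    endloop
  endfacet
  facet normal -0.3295 -0.8477 0.4158
    outer loop
      vertex 4.07 3.65 0.00
      vertex 13.46 0.00 0.00
      vertex 13.17 13.17 26.62
    endloop
  endfacet
  facet normal 0.3670 -0.8322 0.4157
    outer loop
      vertex 13.46 0.00 0.00
      vertex 22.69 4.07 0.00
      vertex 13.17 13.17 26.62
    endloop
  endfacet
  facet normal 0.8477 -0.3295 0.4158
    outer loop
      vertex 22.69 4.07 0.00
      vertex 26.34 13.46 0.00
      vertex 13.17 13.17 26.62
    endloop
  endfacet
endsolid part

The G0 Z moves step by Δz≈5.32 mm. The G1 loops shrink linearly with z, so the solid tapers from its base footprint up to z≈26.6. Closing with a flat bottom cap and the tapered top and triangulating gives 14 facets — a regular 8-sided pyramid, base circumscribed radius ≈ 13.2 mm, apex at z ≈ 26.6 mm.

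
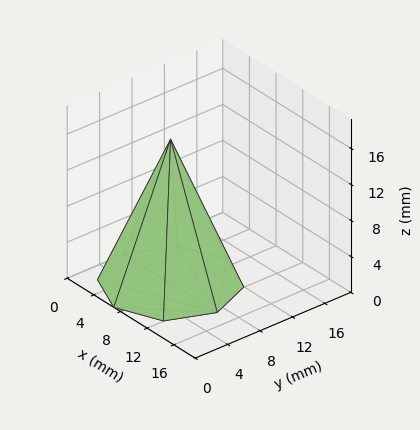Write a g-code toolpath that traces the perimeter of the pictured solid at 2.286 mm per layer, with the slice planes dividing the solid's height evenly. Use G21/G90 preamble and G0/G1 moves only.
Reading the render: the shape is a regular 8-sided pyramid, base circumscribed radius ≈ 7 mm, apex at z ≈ 16 mm (dimensions read to the nearest mm from the axis ticks). For the g-code, the solid's height is divided into equal slices at the stated Δz and each level perimeter traced with G1 moves after a G0 lift.

; perimeter-only toolpath
G21 ; units = mm
G90 ; absolute positioning
G28 ; home
; layer 1
G0 Z2.286
G0 X13.000 Y7.000
G1 X11.243 Y11.243
G1 X7.000 Y13.000
G1 X2.757 Y11.243
G1 X1.000 Y7.000
G1 X2.757 Y2.757
G1 X7.000 Y1.000
G1 X11.243 Y2.757
G1 X13.000 Y7.000
; layer 2
G0 Z4.571
G0 X12.000 Y7.000
G1 X10.536 Y10.536
G1 X7.000 Y12.000
G1 X3.464 Y10.536
G1 X2.000 Y7.000
G1 X3.464 Y3.464
G1 X7.000 Y2.000
G1 X10.536 Y3.464
G1 X12.000 Y7.000
; layer 3
G0 Z6.857
G0 X11.000 Y7.000
G1 X9.829 Y9.829
G1 X7.000 Y11.000
G1 X4.171 Y9.829
G1 X3.000 Y7.000
G1 X4.171 Y4.171
G1 X7.000 Y3.000
G1 X9.829 Y4.171
G1 X11.000 Y7.000
; layer 4
G0 Z9.143
G0 X10.000 Y7.000
G1 X9.121 Y9.121
G1 X7.000 Y10.000
G1 X4.879 Y9.121
G1 X4.000 Y7.000
G1 X4.879 Y4.879
G1 X7.000 Y4.000
G1 X9.121 Y4.879
G1 X10.000 Y7.000
; layer 5
G0 Z11.429
G0 X9.000 Y7.000
G1 X8.414 Y8.414
G1 X7.000 Y9.000
G1 X5.586 Y8.414
G1 X5.000 Y7.000
G1 X5.586 Y5.586
G1 X7.000 Y5.000
G1 X8.414 Y5.586
G1 X9.000 Y7.000
; layer 6
G0 Z13.714
G0 X8.000 Y7.000
G1 X7.707 Y7.707
G1 X7.000 Y8.000
G1 X6.293 Y7.707
G1 X6.000 Y7.000
G1 X6.293 Y6.293
G1 X7.000 Y6.000
G1 X7.707 Y6.293
G1 X8.000 Y7.000
M2 ; end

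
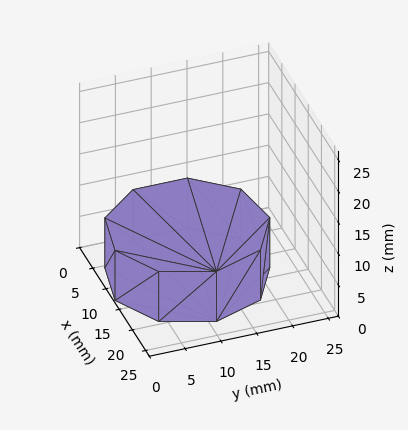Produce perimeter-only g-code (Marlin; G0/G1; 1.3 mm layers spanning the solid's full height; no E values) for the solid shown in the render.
Reading the render: the shape is a regular 9-sided prism (a cylinder approximated with 9 flat sides), circumscribed radius ≈ 11 mm, height ≈ 8 mm (dimensions read to the nearest mm from the axis ticks). For the g-code, the solid's height is divided into equal slices at the stated Δz and each level perimeter traced with G1 moves after a G0 lift.

; perimeter-only toolpath
G21 ; units = mm
G90 ; absolute positioning
G28 ; home
; layer 1
G0 Z1.3
G0 X22.0 Y11.0
G1 X19.4 Y18.1
G1 X12.9 Y21.8
G1 X5.5 Y20.5
G1 X0.7 Y14.8
G1 X0.7 Y7.2
G1 X5.5 Y1.5
G1 X12.9 Y0.2
G1 X19.4 Y3.9
G1 X22.0 Y11.0
; layer 2
G0 Z2.7
G0 X22.0 Y11.0
G1 X19.4 Y18.1
G1 X12.9 Y21.8
G1 X5.5 Y20.5
G1 X0.7 Y14.8
G1 X0.7 Y7.2
G1 X5.5 Y1.5
G1 X12.9 Y0.2
G1 X19.4 Y3.9
G1 X22.0 Y11.0
; layer 3
G0 Z4.0
G0 X22.0 Y11.0
G1 X19.4 Y18.1
G1 X12.9 Y21.8
G1 X5.5 Y20.5
G1 X0.7 Y14.8
G1 X0.7 Y7.2
G1 X5.5 Y1.5
G1 X12.9 Y0.2
G1 X19.4 Y3.9
G1 X22.0 Y11.0
; layer 4
G0 Z5.3
G0 X22.0 Y11.0
G1 X19.4 Y18.1
G1 X12.9 Y21.8
G1 X5.5 Y20.5
G1 X0.7 Y14.8
G1 X0.7 Y7.2
G1 X5.5 Y1.5
G1 X12.9 Y0.2
G1 X19.4 Y3.9
G1 X22.0 Y11.0
; layer 5
G0 Z6.7
G0 X22.0 Y11.0
G1 X19.4 Y18.1
G1 X12.9 Y21.8
G1 X5.5 Y20.5
G1 X0.7 Y14.8
G1 X0.7 Y7.2
G1 X5.5 Y1.5
G1 X12.9 Y0.2
G1 X19.4 Y3.9
G1 X22.0 Y11.0
; layer 6
G0 Z8.0
G0 X22.0 Y11.0
G1 X19.4 Y18.1
G1 X12.9 Y21.8
G1 X5.5 Y20.5
G1 X0.7 Y14.8
G1 X0.7 Y7.2
G1 X5.5 Y1.5
G1 X12.9 Y0.2
G1 X19.4 Y3.9
G1 X22.0 Y11.0
M2 ; end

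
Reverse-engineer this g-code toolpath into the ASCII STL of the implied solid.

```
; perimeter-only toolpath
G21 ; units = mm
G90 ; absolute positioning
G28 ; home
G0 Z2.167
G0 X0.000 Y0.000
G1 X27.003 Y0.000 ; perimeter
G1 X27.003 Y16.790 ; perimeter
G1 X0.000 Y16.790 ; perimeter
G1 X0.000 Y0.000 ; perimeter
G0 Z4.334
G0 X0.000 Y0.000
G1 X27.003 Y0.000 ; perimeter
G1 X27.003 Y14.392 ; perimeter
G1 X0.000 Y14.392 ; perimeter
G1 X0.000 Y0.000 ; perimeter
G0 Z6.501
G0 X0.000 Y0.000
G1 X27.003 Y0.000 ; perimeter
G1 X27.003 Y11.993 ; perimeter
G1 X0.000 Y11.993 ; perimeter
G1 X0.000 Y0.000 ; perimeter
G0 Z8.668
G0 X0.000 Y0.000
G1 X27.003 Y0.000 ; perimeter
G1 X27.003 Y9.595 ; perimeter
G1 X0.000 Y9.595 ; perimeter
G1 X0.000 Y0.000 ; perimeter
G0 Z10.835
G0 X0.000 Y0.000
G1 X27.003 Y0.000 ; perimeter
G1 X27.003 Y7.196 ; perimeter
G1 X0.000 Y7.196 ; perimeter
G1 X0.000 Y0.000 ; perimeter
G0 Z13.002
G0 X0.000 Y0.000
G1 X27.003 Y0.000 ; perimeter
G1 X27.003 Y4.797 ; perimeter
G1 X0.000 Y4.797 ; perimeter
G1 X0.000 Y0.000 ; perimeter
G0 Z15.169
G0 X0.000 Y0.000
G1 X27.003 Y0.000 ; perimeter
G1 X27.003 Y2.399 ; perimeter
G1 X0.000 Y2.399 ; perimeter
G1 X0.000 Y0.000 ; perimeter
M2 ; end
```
solid part
  facet normal 0.0000 0.0000 -1.0000
    outer loop
      vertex 27.003 19.189 0.000
      vertex 27.003 0.000 0.000
      vertex 0.000 0.000 0.000
    endloop
  endfacet
  facet normal 0.0000 0.0000 -1.0000
    outer loop
      vertex 0.000 19.189 0.000
      vertex 27.003 19.189 0.000
      vertex 0.000 0.000 0.000
    endloop
  endfacet
  facet normal 0.0000 -1.0000 0.0000
    outer loop
      vertex 0.000 0.000 0.000
      vertex 27.003 0.000 0.000
      vertex 27.003 0.000 17.336
    endloop
  endfacet
  facet normal 0.0000 -1.0000 0.0000
    outer loop
      vertex 0.000 0.000 0.000
      vertex 27.003 0.000 17.336
      vertex 0.000 0.000 17.336
    endloop
  endfacet
  facet normal 0.0000 0.6704 0.7420
    outer loop
      vertex 0.000 0.000 17.336
      vertex 27.003 0.000 17.336
      vertex 27.003 19.189 0.000
    endloop
  endfacet
  facet normal 0.0000 0.6704 0.7420
    outer loop
      vertex 0.000 0.000 17.336
      vertex 27.003 19.189 0.000
      vertex 0.000 19.189 0.000
    endloop
  endfacet
  facet normal -1.0000 0.0000 0.0000
    outer loop
      vertex 0.000 0.000 17.336
      vertex 0.000 19.189 0.000
      vertex 0.000 0.000 0.000
    endloop
  endfacet
  facet normal 1.0000 0.0000 0.0000
    outer loop
      vertex 27.003 0.000 0.000
      vertex 27.003 19.189 0.000
      vertex 27.003 0.000 17.336
    endloop
  endfacet
endsolid part

The G0 Z moves step by Δz≈2.167 mm. The G1 loops shrink linearly with z, so the solid tapers from its base footprint up to z≈17.3. Closing with a flat bottom cap and the tapered top and triangulating gives 8 facets — a wedge (ramp): 27 × 19.2 mm base, rising to 17.3 mm along the y=0 edge and sloping linearly to z=0 at y=19.2.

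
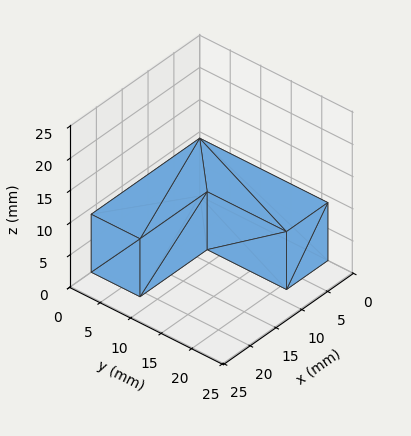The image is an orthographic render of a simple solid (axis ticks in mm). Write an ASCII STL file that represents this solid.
Reading the render: the shape is an L-shaped prism: outer 21 × 21 mm, arm thicknesses ≈ 8 mm (horizontal) and 8 mm (vertical), extruded 9 mm in z (dimensions read to the nearest mm from the axis ticks). For the STL, each face is triangulated and given an outward normal.

solid part
  facet normal 0.0000 0.0000 -1.0000
    outer loop
      vertex 21.00 8.00 0.00
      vertex 21.00 0.00 0.00
      vertex 0.00 0.00 0.00
    endloop
  endfacet
  facet normal 0.0000 0.0000 -1.0000
    outer loop
      vertex 8.00 8.00 0.00
      vertex 21.00 8.00 0.00
      vertex 0.00 0.00 0.00
    endloop
  endfacet
  facet normal 0.0000 0.0000 -1.0000
    outer loop
      vertex 8.00 21.00 0.00
      vertex 8.00 8.00 0.00
      vertex 0.00 0.00 0.00
    endloop
  endfacet
  facet normal 0.0000 0.0000 -1.0000
    outer loop
      vertex 0.00 21.00 0.00
      vertex 8.00 21.00 0.00
      vertex 0.00 0.00 0.00
    endloop
  endfacet
  facet normal 0.0000 0.0000 1.0000
    outer loop
      vertex 0.00 0.00 9.00
      vertex 21.00 0.00 9.00
      vertex 21.00 8.00 9.00
    endloop
  endfacet
  facet normal 0.0000 0.0000 1.0000
    outer loop
      vertex 0.00 0.00 9.00
      vertex 21.00 8.00 9.00
      vertex 8.00 8.00 9.00
    endloop
  endfacet
  facet normal 0.0000 0.0000 1.0000
    outer loop
      vertex 0.00 0.00 9.00
      vertex 8.00 8.00 9.00
      vertex 8.00 21.00 9.00
    endloop
  endfacet
  facet normal 0.0000 0.0000 1.0000
    outer loop
      vertex 0.00 0.00 9.00
      vertex 8.00 21.00 9.00
      vertex 0.00 21.00 9.00
    endloop
  endfacet
  facet normal 0.0000 -1.0000 0.0000
    outer loop
      vertex 0.00 0.00 0.00
      vertex 21.00 0.00 0.00
      vertex 21.00 0.00 9.00
    endloop
  endfacet
  facet normal 0.0000 -1.0000 0.0000
    outer loop
      vertex 0.00 0.00 0.00
      vertex 21.00 0.00 9.00
      vertex 0.00 0.00 9.00
    endloop
  endfacet
  facet normal 1.0000 0.0000 0.0000
    outer loop
      vertex 21.00 0.00 0.00
      vertex 21.00 8.00 0.00
      vertex 21.00 8.00 9.00
    endloop
  endfacet
  facet normal 1.0000 0.0000 0.0000
    outer loop
      vertex 21.00 0.00 0.00
      vertex 21.00 8.00 9.00
      vertex 21.00 0.00 9.00
    endloop
  endfacet
  facet normal 0.0000 1.0000 0.0000
    outer loop
      vertex 21.00 8.00 0.00
      vertex 8.00 8.00 0.00
      vertex 8.00 8.00 9.00
    endloop
  endfacet
  facet normal 0.0000 1.0000 0.0000
    outer loop
      vertex 21.00 8.00 0.00
      vertex 8.00 8.00 9.00
      vertex 21.00 8.00 9.00
    endloop
  endfacet
  facet normal 1.0000 0.0000 0.0000
    outer loop
      vertex 8.00 8.00 0.00
      vertex 8.00 21.00 0.00
      vertex 8.00 21.00 9.00
    endloop
  endfacet
  facet normal 1.0000 0.0000 0.0000
    outer loop
      vertex 8.00 8.00 0.00
      vertex 8.00 21.00 9.00
      vertex 8.00 8.00 9.00
    endloop
  endfacet
  facet normal 0.0000 1.0000 0.0000
    outer loop
      vertex 8.00 21.00 0.00
      vertex 0.00 21.00 0.00
      vertex 0.00 21.00 9.00
    endloop
  endfacet
  facet normal 0.0000 1.0000 0.0000
    outer loop
      vertex 8.00 21.00 0.00
      vertex 0.00 21.00 9.00
      vertex 8.00 21.00 9.00
    endloop
  endfacet
  facet normal -1.0000 0.0000 0.0000
    outer loop
      vertex 0.00 21.00 0.00
      vertex 0.00 0.00 0.00
      vertex 0.00 0.00 9.00
    endloop
  endfacet
  facet normal -1.0000 0.0000 0.0000
    outer loop
      vertex 0.00 21.00 0.00
      vertex 0.00 0.00 9.00
      vertex 0.00 21.00 9.00
    endloop
  endfacet
endsolid part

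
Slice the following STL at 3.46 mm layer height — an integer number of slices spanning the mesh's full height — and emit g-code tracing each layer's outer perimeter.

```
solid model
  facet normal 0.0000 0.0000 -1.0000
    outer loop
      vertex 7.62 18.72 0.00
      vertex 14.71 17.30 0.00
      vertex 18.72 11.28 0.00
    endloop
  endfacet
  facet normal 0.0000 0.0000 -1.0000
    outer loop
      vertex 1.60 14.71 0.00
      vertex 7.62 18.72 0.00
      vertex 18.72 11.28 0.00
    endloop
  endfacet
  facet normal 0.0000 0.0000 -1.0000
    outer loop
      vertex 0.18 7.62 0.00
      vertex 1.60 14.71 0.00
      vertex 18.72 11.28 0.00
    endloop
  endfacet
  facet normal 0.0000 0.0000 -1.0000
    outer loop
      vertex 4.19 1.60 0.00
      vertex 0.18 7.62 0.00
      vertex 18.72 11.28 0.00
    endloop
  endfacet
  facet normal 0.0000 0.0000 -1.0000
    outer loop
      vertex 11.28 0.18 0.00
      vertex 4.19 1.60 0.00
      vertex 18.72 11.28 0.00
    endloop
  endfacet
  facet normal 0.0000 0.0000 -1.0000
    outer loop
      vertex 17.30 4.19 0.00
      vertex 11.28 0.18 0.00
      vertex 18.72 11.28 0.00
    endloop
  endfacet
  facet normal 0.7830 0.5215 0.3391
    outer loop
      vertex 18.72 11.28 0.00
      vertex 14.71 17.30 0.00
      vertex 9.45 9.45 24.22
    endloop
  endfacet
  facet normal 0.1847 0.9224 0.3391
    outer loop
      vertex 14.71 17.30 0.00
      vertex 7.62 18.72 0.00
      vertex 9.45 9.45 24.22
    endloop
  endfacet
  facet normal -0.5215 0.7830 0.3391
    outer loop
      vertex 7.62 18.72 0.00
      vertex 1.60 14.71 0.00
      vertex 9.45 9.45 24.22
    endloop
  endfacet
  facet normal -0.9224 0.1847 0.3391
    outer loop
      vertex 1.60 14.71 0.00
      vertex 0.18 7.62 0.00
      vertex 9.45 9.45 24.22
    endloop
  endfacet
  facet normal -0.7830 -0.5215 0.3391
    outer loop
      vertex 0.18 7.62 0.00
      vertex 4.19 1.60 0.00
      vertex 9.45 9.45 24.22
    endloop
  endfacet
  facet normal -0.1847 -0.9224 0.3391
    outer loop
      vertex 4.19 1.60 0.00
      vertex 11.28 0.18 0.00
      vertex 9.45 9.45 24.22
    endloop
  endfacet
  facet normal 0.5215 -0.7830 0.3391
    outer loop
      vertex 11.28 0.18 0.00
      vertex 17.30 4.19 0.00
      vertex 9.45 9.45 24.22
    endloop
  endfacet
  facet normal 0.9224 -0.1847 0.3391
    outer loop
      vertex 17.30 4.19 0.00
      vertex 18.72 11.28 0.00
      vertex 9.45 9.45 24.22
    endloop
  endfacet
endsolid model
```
; perimeter-only toolpath
G21 ; units = mm
G90 ; absolute positioning
G28 ; home
; layer 1
G0 Z3.46
G0 X17.40 Y11.02
G1 X13.96 Y16.18
G1 X7.88 Y17.40
G1 X2.72 Y13.96
G1 X1.50 Y7.88
G1 X4.94 Y2.72
G1 X11.02 Y1.50
G1 X16.18 Y4.94
G1 X17.40 Y11.02
; layer 2
G0 Z6.92
G0 X16.07 Y10.76
G1 X13.21 Y15.06
G1 X8.14 Y16.07
G1 X3.84 Y13.21
G1 X2.83 Y8.14
G1 X5.69 Y3.84
G1 X10.76 Y2.83
G1 X15.06 Y5.69
G1 X16.07 Y10.76
; layer 3
G0 Z10.38
G0 X14.75 Y10.50
G1 X12.46 Y13.94
G1 X8.40 Y14.75
G1 X4.96 Y12.46
G1 X4.15 Y8.40
G1 X6.44 Y4.96
G1 X10.50 Y4.15
G1 X13.94 Y6.44
G1 X14.75 Y10.50
; layer 4
G0 Z13.84
G0 X13.42 Y10.23
G1 X11.70 Y12.81
G1 X8.67 Y13.42
G1 X6.09 Y11.70
G1 X5.48 Y8.67
G1 X7.20 Y6.09
G1 X10.23 Y5.48
G1 X12.81 Y7.20
G1 X13.42 Y10.23
; layer 5
G0 Z17.30
G0 X12.10 Y9.97
G1 X10.95 Y11.69
G1 X8.93 Y12.10
G1 X7.21 Y10.95
G1 X6.80 Y8.93
G1 X7.95 Y7.21
G1 X9.97 Y6.80
G1 X11.69 Y7.95
G1 X12.10 Y9.97
; layer 6
G0 Z20.76
G0 X10.77 Y9.71
G1 X10.20 Y10.57
G1 X9.19 Y10.77
G1 X8.33 Y10.20
G1 X8.13 Y9.19
G1 X8.70 Y8.33
G1 X9.71 Y8.13
G1 X10.57 Y8.70
G1 X10.77 Y9.71
M2 ; end

The solid is a regular 8-sided pyramid, base circumscribed radius ≈ 9.45 mm, apex at z ≈ 24.2 mm. Slicing at Δz = 3.46 mm — 7 equal slices spanning the solid's height, so layer i sits at z = i·h/7 — gives 6 non-empty perimeters. Each is a 8-segment closed polygon; G0 lifts to the layer z and rapids to the start vertex, then G1 traces the edges. The cross-section shrinks linearly with z (the slice at the apex is degenerate and omitted).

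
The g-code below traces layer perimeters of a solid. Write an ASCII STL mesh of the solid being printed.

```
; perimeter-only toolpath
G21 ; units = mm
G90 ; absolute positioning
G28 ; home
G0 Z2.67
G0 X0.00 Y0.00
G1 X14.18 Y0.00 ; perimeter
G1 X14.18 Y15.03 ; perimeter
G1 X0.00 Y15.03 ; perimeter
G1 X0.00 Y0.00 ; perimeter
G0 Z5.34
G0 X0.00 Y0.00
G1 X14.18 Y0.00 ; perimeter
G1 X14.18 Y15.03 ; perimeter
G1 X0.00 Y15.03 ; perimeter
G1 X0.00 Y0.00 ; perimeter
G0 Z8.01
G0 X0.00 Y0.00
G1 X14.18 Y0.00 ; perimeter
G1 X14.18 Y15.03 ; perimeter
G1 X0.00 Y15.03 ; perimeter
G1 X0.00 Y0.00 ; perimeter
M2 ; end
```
solid part
  facet normal 0.0000 0.0000 -1.0000
    outer loop
      vertex 14.18 15.03 0.00
      vertex 14.18 0.00 0.00
      vertex 0.00 0.00 0.00
    endloop
  endfacet
  facet normal 0.0000 0.0000 -1.0000
    outer loop
      vertex 0.00 15.03 0.00
      vertex 14.18 15.03 0.00
      vertex 0.00 0.00 0.00
    endloop
  endfacet
  facet normal 0.0000 0.0000 1.0000
    outer loop
      vertex 0.00 0.00 8.01
      vertex 14.18 0.00 8.01
      vertex 14.18 15.03 8.01
    endloop
  endfacet
  facet normal 0.0000 0.0000 1.0000
    outer loop
      vertex 0.00 0.00 8.01
      vertex 14.18 15.03 8.01
      vertex 0.00 15.03 8.01
    endloop
  endfacet
  facet normal 0.0000 -1.0000 0.0000
    outer loop
      vertex 0.00 0.00 0.00
      vertex 14.18 0.00 0.00
      vertex 14.18 0.00 8.01
    endloop
  endfacet
  facet normal 0.0000 -1.0000 0.0000
    outer loop
      vertex 0.00 0.00 0.00
      vertex 14.18 0.00 8.01
      vertex 0.00 0.00 8.01
    endloop
  endfacet
  facet normal 0.0000 1.0000 0.0000
    outer loop
      vertex 14.18 15.03 8.01
      vertex 14.18 15.03 0.00
      vertex 0.00 15.03 0.00
    endloop
  endfacet
  facet normal 0.0000 1.0000 0.0000
    outer loop
      vertex 0.00 15.03 8.01
      vertex 14.18 15.03 8.01
      vertex 0.00 15.03 0.00
    endloop
  endfacet
  facet normal -1.0000 0.0000 0.0000
    outer loop
      vertex 0.00 15.03 8.01
      vertex 0.00 15.03 0.00
      vertex 0.00 0.00 0.00
    endloop
  endfacet
  facet normal -1.0000 0.0000 0.0000
    outer loop
      vertex 0.00 0.00 8.01
      vertex 0.00 15.03 8.01
      vertex 0.00 0.00 0.00
    endloop
  endfacet
  facet normal 1.0000 0.0000 0.0000
    outer loop
      vertex 14.18 0.00 0.00
      vertex 14.18 15.03 0.00
      vertex 14.18 15.03 8.01
    endloop
  endfacet
  facet normal 1.0000 0.0000 0.0000
    outer loop
      vertex 14.18 0.00 0.00
      vertex 14.18 15.03 8.01
      vertex 14.18 0.00 8.01
    endloop
  endfacet
endsolid part

The G0 Z moves step by Δz≈2.67 mm. Every layer's G1 loop is the same polygon, so the solid is a straight extrusion of it from z=0 to z≈8.01. Closing with flat bottom and top caps and triangulating gives 12 facets — a rectangular box, roughly 14.2 × 15 mm footprint and 8.01 mm tall.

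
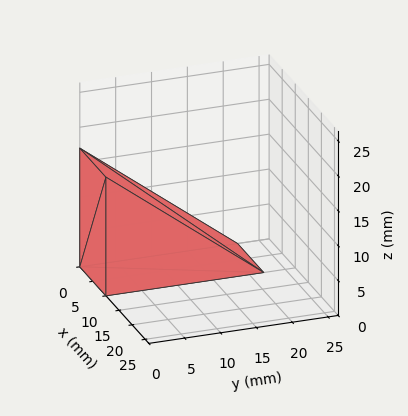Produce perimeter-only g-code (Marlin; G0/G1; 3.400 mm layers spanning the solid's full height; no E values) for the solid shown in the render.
Reading the render: the shape is a wedge (ramp): 10 × 22 mm base, rising to 17 mm along the y=0 edge and sloping linearly to z=0 at y=22 (dimensions read to the nearest mm from the axis ticks). For the g-code, the solid's height is divided into equal slices at the stated Δz and each level perimeter traced with G1 moves after a G0 lift.

; perimeter-only toolpath
G21 ; units = mm
G90 ; absolute positioning
G28 ; home
; layer 1
G0 Z3.400
G0 X0.000 Y0.000
G1 X10.000 Y0.000
G1 X10.000 Y17.600
G1 X0.000 Y17.600
G1 X0.000 Y0.000
; layer 2
G0 Z6.800
G0 X0.000 Y0.000
G1 X10.000 Y0.000
G1 X10.000 Y13.200
G1 X0.000 Y13.200
G1 X0.000 Y0.000
; layer 3
G0 Z10.200
G0 X0.000 Y0.000
G1 X10.000 Y0.000
G1 X10.000 Y8.800
G1 X0.000 Y8.800
G1 X0.000 Y0.000
; layer 4
G0 Z13.600
G0 X0.000 Y0.000
G1 X10.000 Y0.000
G1 X10.000 Y4.400
G1 X0.000 Y4.400
G1 X0.000 Y0.000
M2 ; end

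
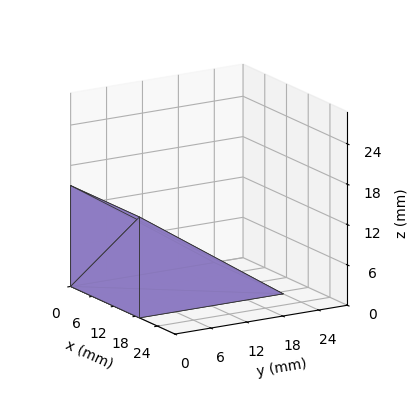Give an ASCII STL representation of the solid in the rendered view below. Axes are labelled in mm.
Reading the render: the shape is a wedge (ramp): 19 × 24 mm base, rising to 15 mm along the y=0 edge and sloping linearly to z=0 at y=24 (dimensions read to the nearest mm from the axis ticks). For the STL, each face is triangulated and given an outward normal.

solid part
  facet normal 0.0000 0.0000 -1.0000
    outer loop
      vertex 19.0 24.0 0.0
      vertex 19.0 0.0 0.0
      vertex 0.0 0.0 0.0
    endloop
  endfacet
  facet normal 0.0000 0.0000 -1.0000
    outer loop
      vertex 0.0 24.0 0.0
      vertex 19.0 24.0 0.0
      vertex 0.0 0.0 0.0
    endloop
  endfacet
  facet normal 0.0000 -1.0000 0.0000
    outer loop
      vertex 0.0 0.0 0.0
      vertex 19.0 0.0 0.0
      vertex 19.0 0.0 15.0
    endloop
  endfacet
  facet normal 0.0000 -1.0000 0.0000
    outer loop
      vertex 0.0 0.0 0.0
      vertex 19.0 0.0 15.0
      vertex 0.0 0.0 15.0
    endloop
  endfacet
  facet normal 0.0000 0.5300 0.8480
    outer loop
      vertex 0.0 0.0 15.0
      vertex 19.0 0.0 15.0
      vertex 19.0 24.0 0.0
    endloop
  endfacet
  facet normal 0.0000 0.5300 0.8480
    outer loop
      vertex 0.0 0.0 15.0
      vertex 19.0 24.0 0.0
      vertex 0.0 24.0 0.0
    endloop
  endfacet
  facet normal -1.0000 0.0000 0.0000
    outer loop
      vertex 0.0 0.0 15.0
      vertex 0.0 24.0 0.0
      vertex 0.0 0.0 0.0
    endloop
  endfacet
  facet normal 1.0000 0.0000 0.0000
    outer loop
      vertex 19.0 0.0 0.0
      vertex 19.0 24.0 0.0
      vertex 19.0 0.0 15.0
    endloop
  endfacet
endsolid part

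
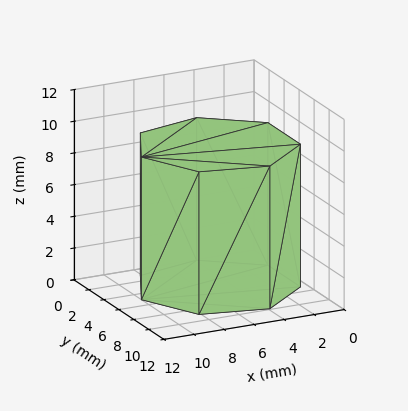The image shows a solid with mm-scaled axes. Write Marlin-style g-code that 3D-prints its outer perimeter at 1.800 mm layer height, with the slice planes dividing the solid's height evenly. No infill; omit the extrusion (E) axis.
Reading the render: the shape is a regular 7-sided prism (a cylinder approximated with 7 flat sides), circumscribed radius ≈ 5 mm, height ≈ 9 mm (dimensions read to the nearest mm from the axis ticks). For the g-code, the solid's height is divided into equal slices at the stated Δz and each level perimeter traced with G1 moves after a G0 lift.

; perimeter-only toolpath
G21 ; units = mm
G90 ; absolute positioning
G28 ; home
; layer 1
G0 Z1.800
G0 X10.000 Y5.000
G1 X8.117 Y8.909
G1 X3.887 Y9.875
G1 X0.495 Y7.169
G1 X0.495 Y2.831
G1 X3.887 Y0.125
G1 X8.117 Y1.091
G1 X10.000 Y5.000
; layer 2
G0 Z3.600
G0 X10.000 Y5.000
G1 X8.117 Y8.909
G1 X3.887 Y9.875
G1 X0.495 Y7.169
G1 X0.495 Y2.831
G1 X3.887 Y0.125
G1 X8.117 Y1.091
G1 X10.000 Y5.000
; layer 3
G0 Z5.400
G0 X10.000 Y5.000
G1 X8.117 Y8.909
G1 X3.887 Y9.875
G1 X0.495 Y7.169
G1 X0.495 Y2.831
G1 X3.887 Y0.125
G1 X8.117 Y1.091
G1 X10.000 Y5.000
; layer 4
G0 Z7.200
G0 X10.000 Y5.000
G1 X8.117 Y8.909
G1 X3.887 Y9.875
G1 X0.495 Y7.169
G1 X0.495 Y2.831
G1 X3.887 Y0.125
G1 X8.117 Y1.091
G1 X10.000 Y5.000
; layer 5
G0 Z9.000
G0 X10.000 Y5.000
G1 X8.117 Y8.909
G1 X3.887 Y9.875
G1 X0.495 Y7.169
G1 X0.495 Y2.831
G1 X3.887 Y0.125
G1 X8.117 Y1.091
G1 X10.000 Y5.000
M2 ; end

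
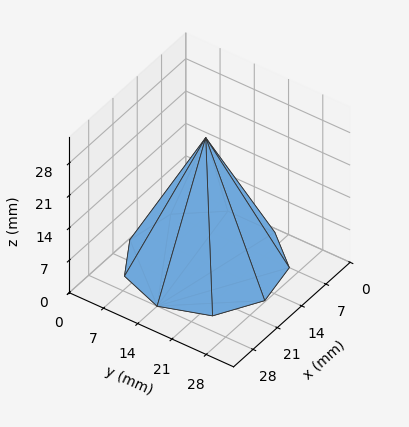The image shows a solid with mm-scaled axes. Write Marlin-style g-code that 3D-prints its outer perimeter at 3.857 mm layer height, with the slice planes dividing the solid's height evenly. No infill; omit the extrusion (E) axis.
Reading the render: the shape is a regular 9-sided pyramid, base circumscribed radius ≈ 14 mm, apex at z ≈ 27 mm (dimensions read to the nearest mm from the axis ticks). For the g-code, the solid's height is divided into equal slices at the stated Δz and each level perimeter traced with G1 moves after a G0 lift.

; perimeter-only toolpath
G21 ; units = mm
G90 ; absolute positioning
G28 ; home
; layer 1
G0 Z3.857
G0 X26.000 Y14.000
G1 X23.193 Y21.713
G1 X16.084 Y25.817
G1 X8.000 Y24.392
G1 X2.723 Y18.104
G1 X2.723 Y9.896
G1 X8.000 Y3.608
G1 X16.084 Y2.183
G1 X23.193 Y6.287
G1 X26.000 Y14.000
; layer 2
G0 Z7.714
G0 X24.000 Y14.000
G1 X21.661 Y20.428
G1 X15.736 Y23.848
G1 X9.000 Y22.660
G1 X4.603 Y17.420
G1 X4.603 Y10.580
G1 X9.000 Y5.340
G1 X15.736 Y4.152
G1 X21.661 Y7.572
G1 X24.000 Y14.000
; layer 3
G0 Z11.571
G0 X22.000 Y14.000
G1 X20.129 Y19.142
G1 X15.389 Y21.878
G1 X10.000 Y20.928
G1 X6.482 Y16.736
G1 X6.482 Y11.264
G1 X10.000 Y7.072
G1 X15.389 Y6.122
G1 X20.129 Y8.858
G1 X22.000 Y14.000
; layer 4
G0 Z15.429
G0 X20.000 Y14.000
G1 X18.596 Y17.857
G1 X15.042 Y19.909
G1 X11.000 Y19.196
G1 X8.362 Y16.052
G1 X8.362 Y11.948
G1 X11.000 Y8.804
G1 X15.042 Y8.091
G1 X18.596 Y10.143
G1 X20.000 Y14.000
; layer 5
G0 Z19.286
G0 X18.000 Y14.000
G1 X17.064 Y16.571
G1 X14.695 Y17.939
G1 X12.000 Y17.464
G1 X10.241 Y15.368
G1 X10.241 Y12.632
G1 X12.000 Y10.536
G1 X14.695 Y10.061
G1 X17.064 Y11.429
G1 X18.000 Y14.000
; layer 6
G0 Z23.143
G0 X16.000 Y14.000
G1 X15.532 Y15.286
G1 X14.347 Y15.970
G1 X13.000 Y15.732
G1 X12.121 Y14.684
G1 X12.121 Y13.316
G1 X13.000 Y12.268
G1 X14.347 Y12.030
G1 X15.532 Y12.714
G1 X16.000 Y14.000
M2 ; end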